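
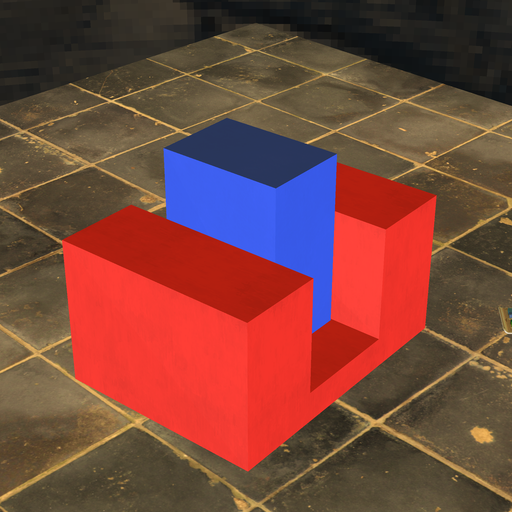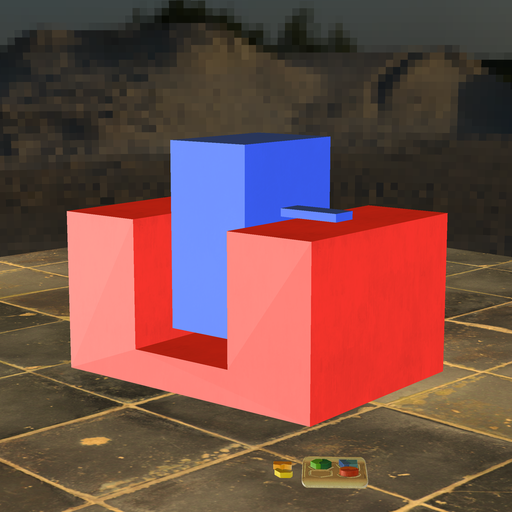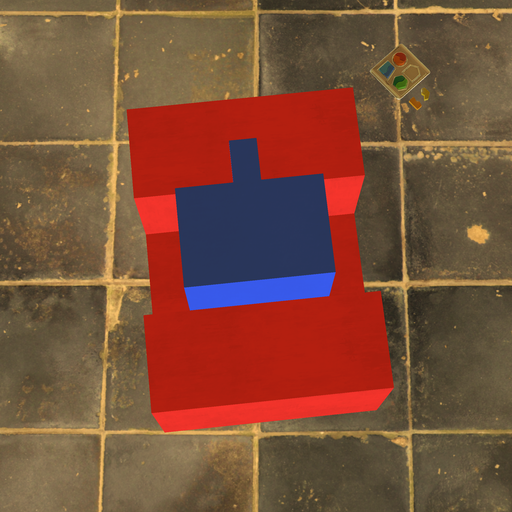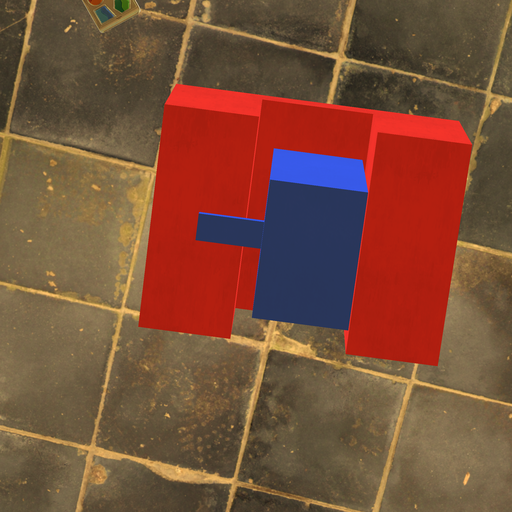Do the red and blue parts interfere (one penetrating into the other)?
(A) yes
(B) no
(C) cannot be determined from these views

(B) no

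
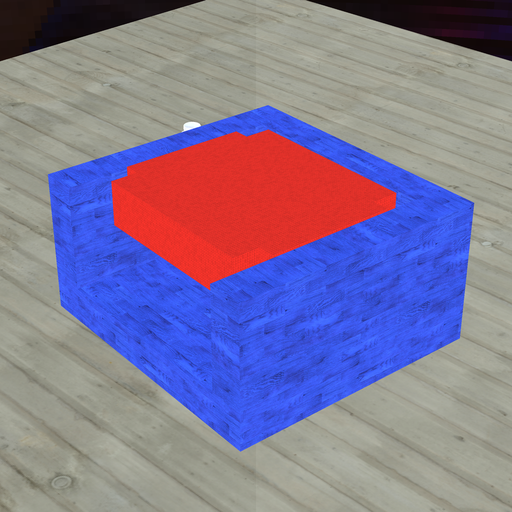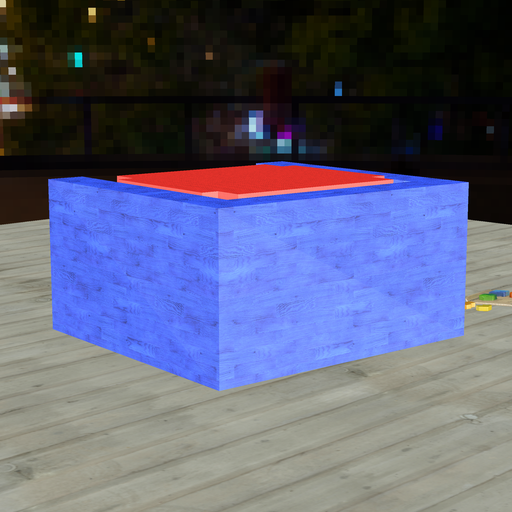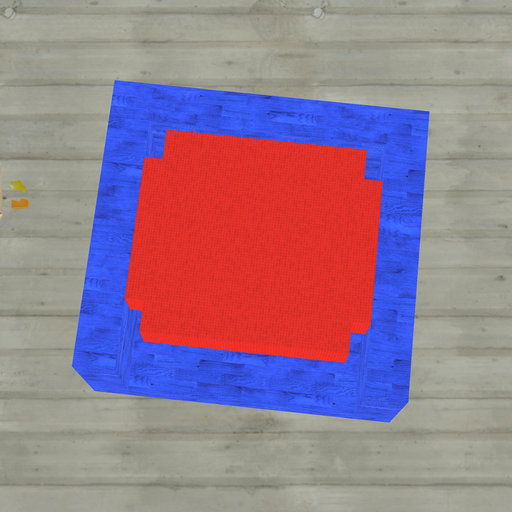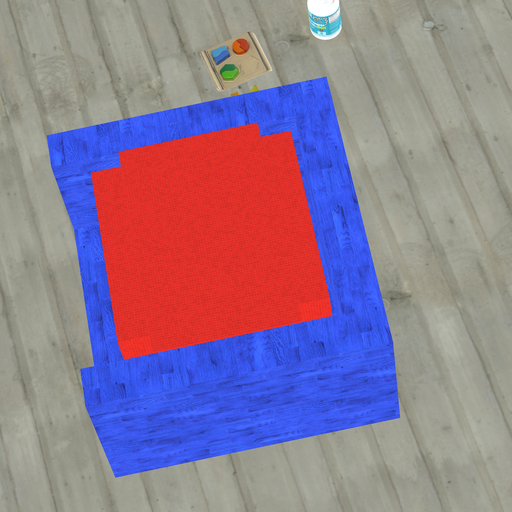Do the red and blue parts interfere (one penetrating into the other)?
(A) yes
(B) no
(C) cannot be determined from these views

(B) no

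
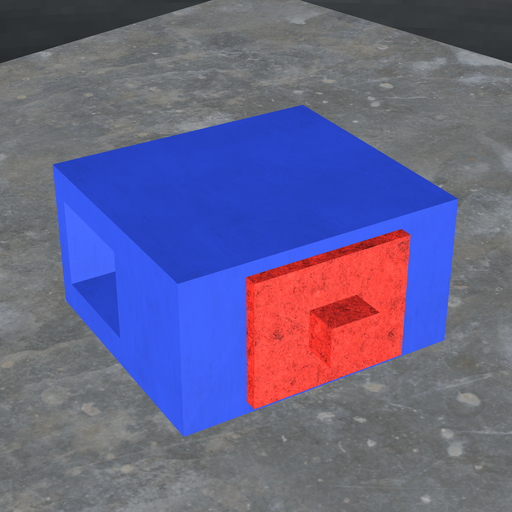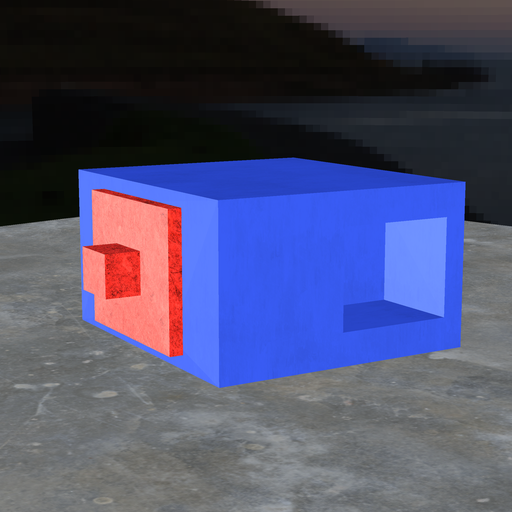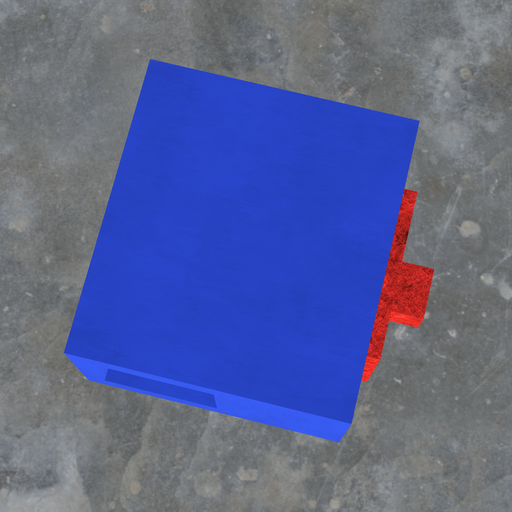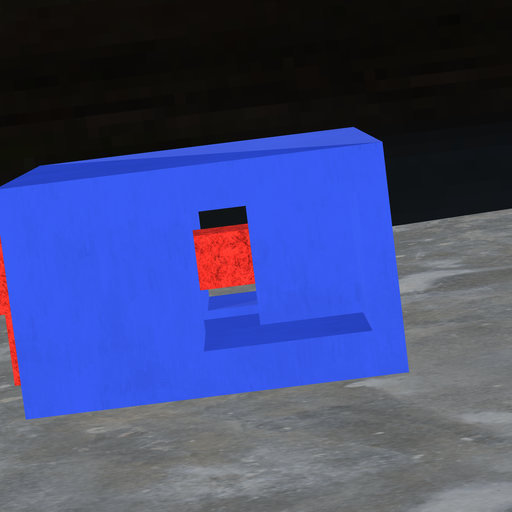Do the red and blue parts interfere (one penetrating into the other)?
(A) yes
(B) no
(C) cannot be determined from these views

(A) yes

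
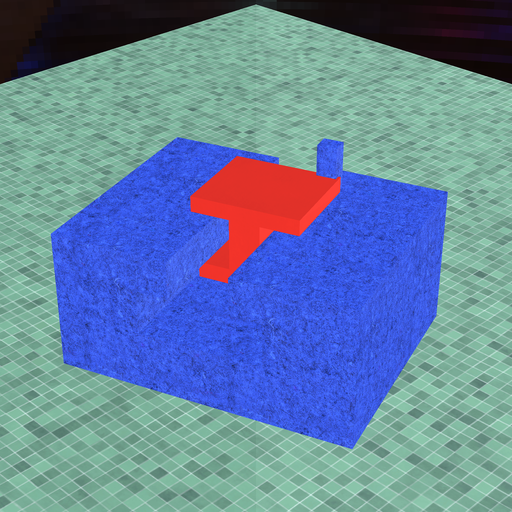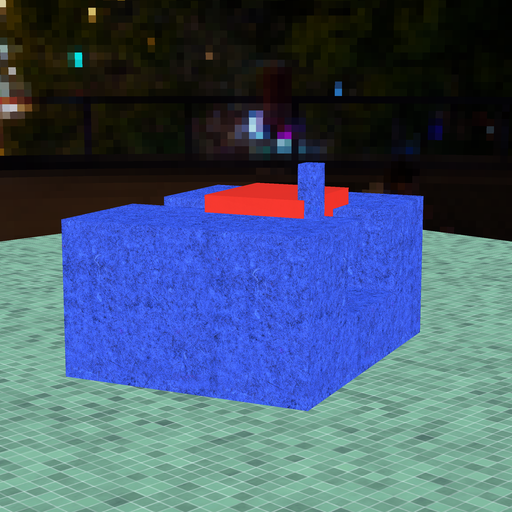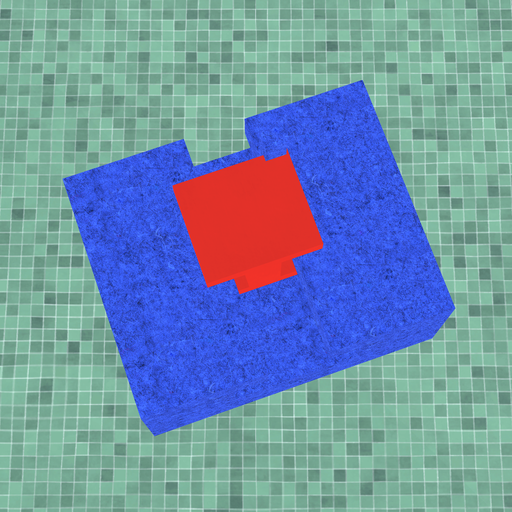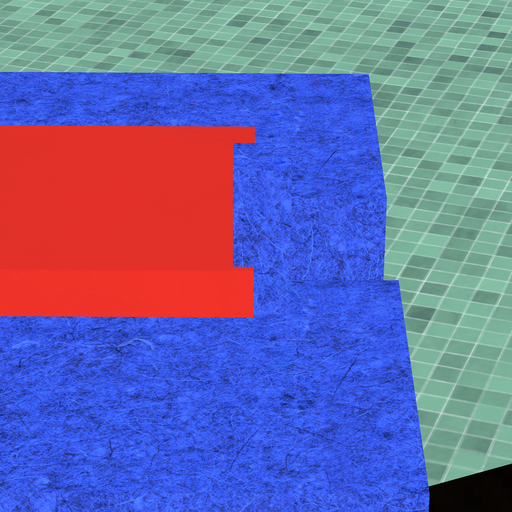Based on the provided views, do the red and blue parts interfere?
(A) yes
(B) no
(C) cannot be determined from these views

(A) yes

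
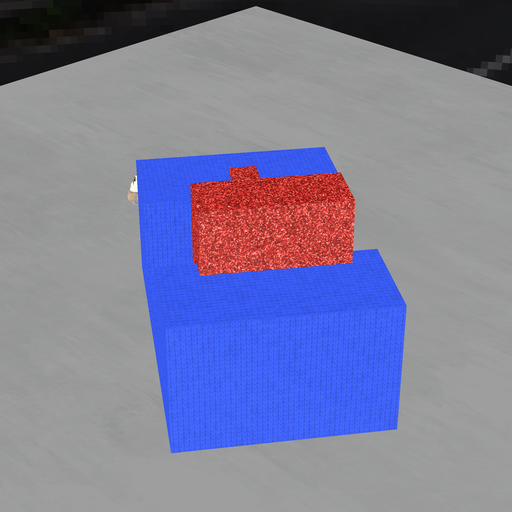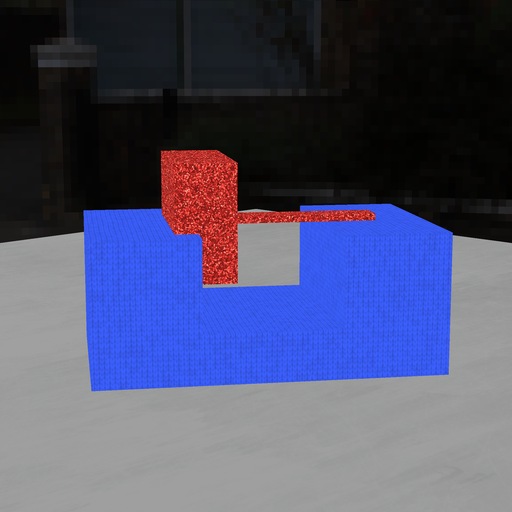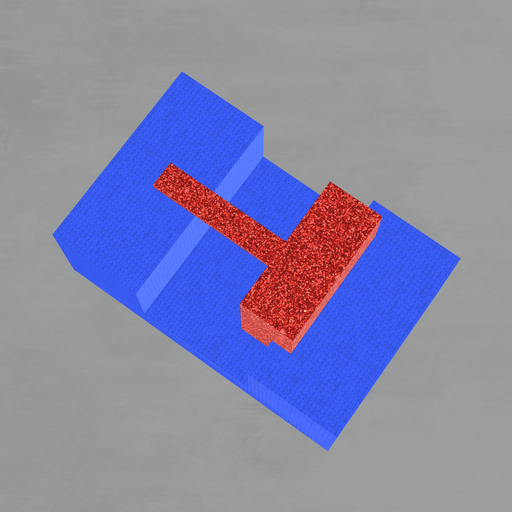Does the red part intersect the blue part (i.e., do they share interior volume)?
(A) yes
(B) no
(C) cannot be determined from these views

(A) yes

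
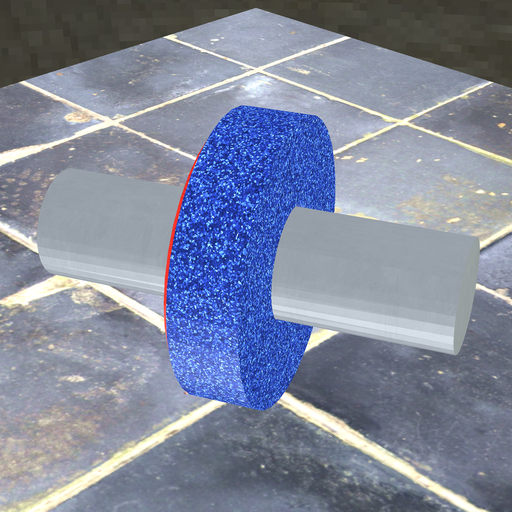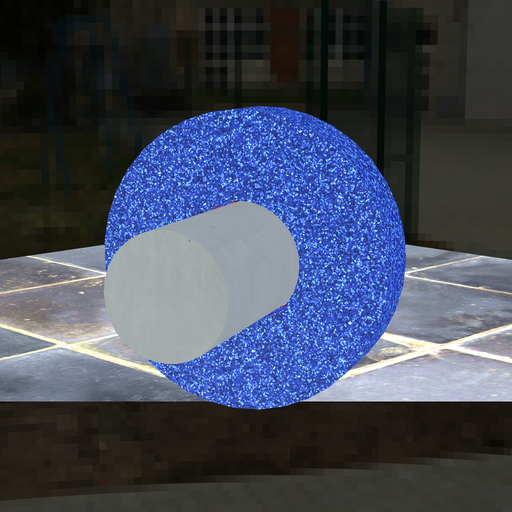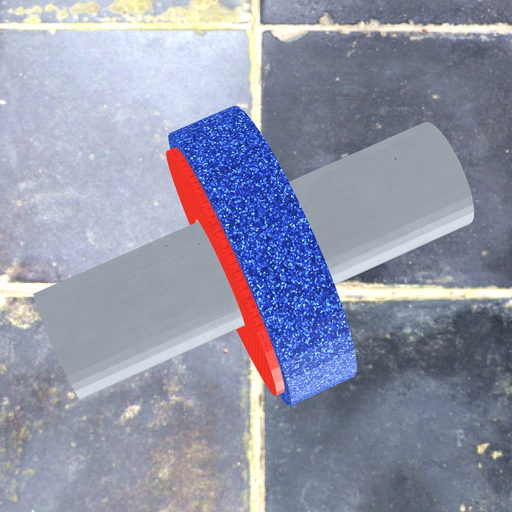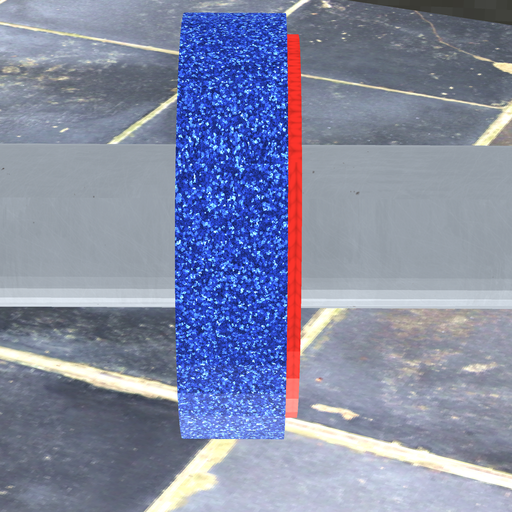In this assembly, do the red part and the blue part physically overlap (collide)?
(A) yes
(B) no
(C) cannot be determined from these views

(A) yes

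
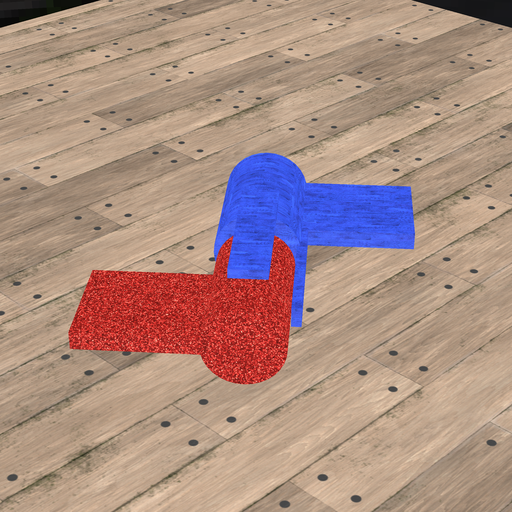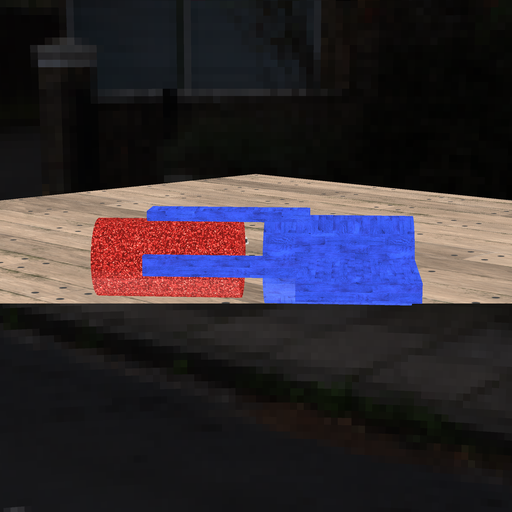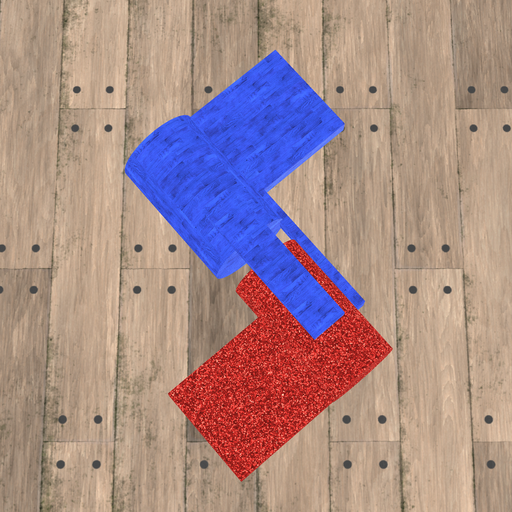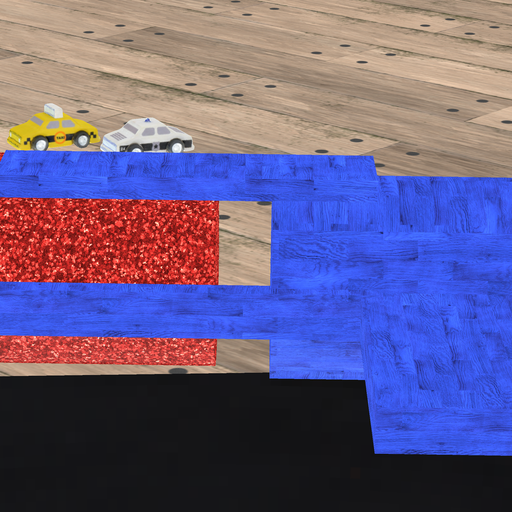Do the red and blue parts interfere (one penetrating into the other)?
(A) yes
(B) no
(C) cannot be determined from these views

(B) no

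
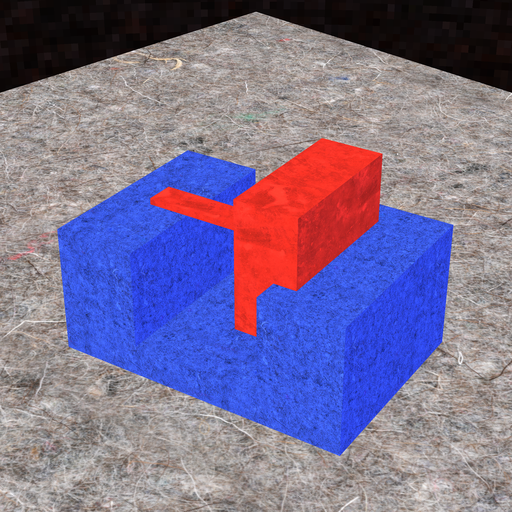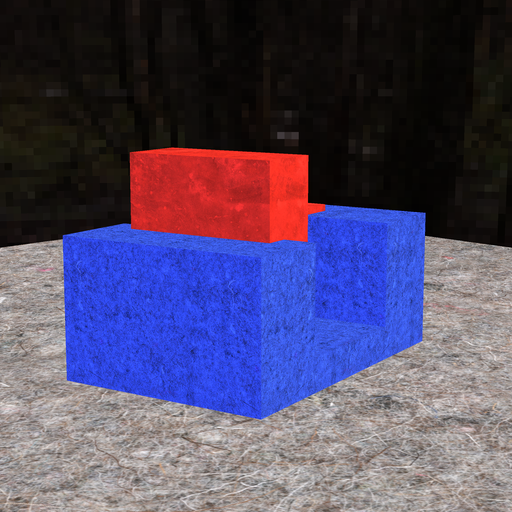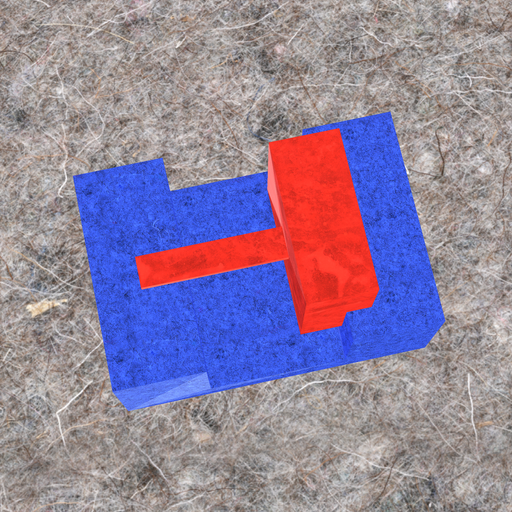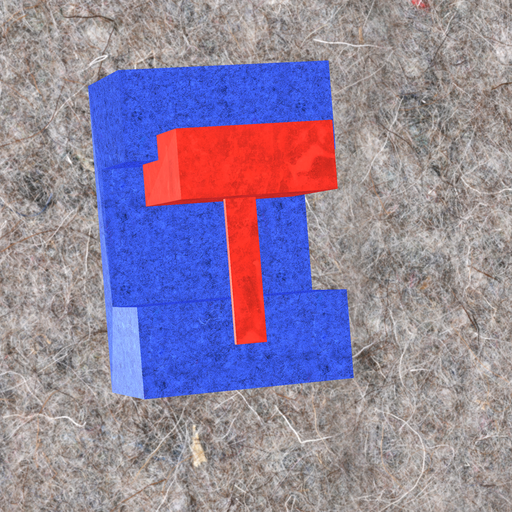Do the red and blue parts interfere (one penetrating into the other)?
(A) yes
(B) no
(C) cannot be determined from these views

(A) yes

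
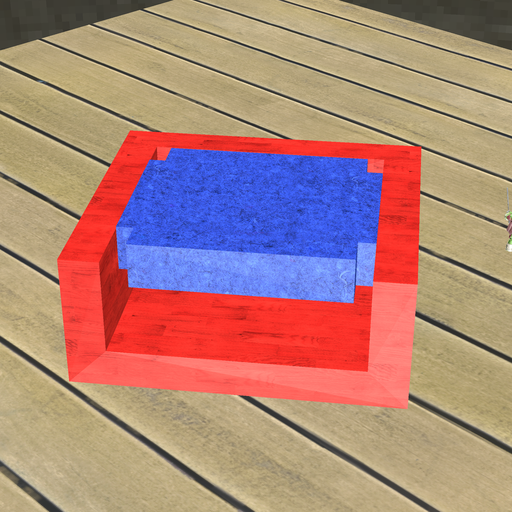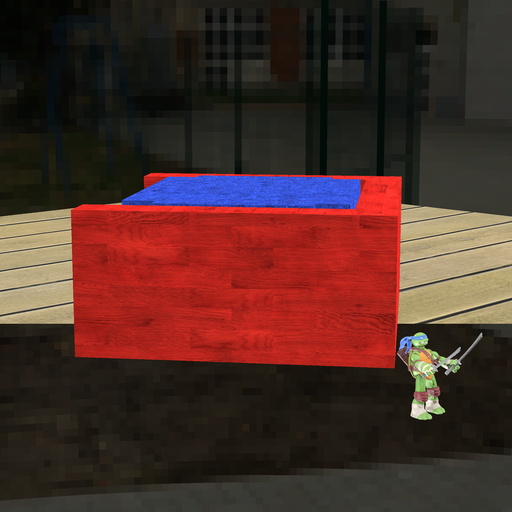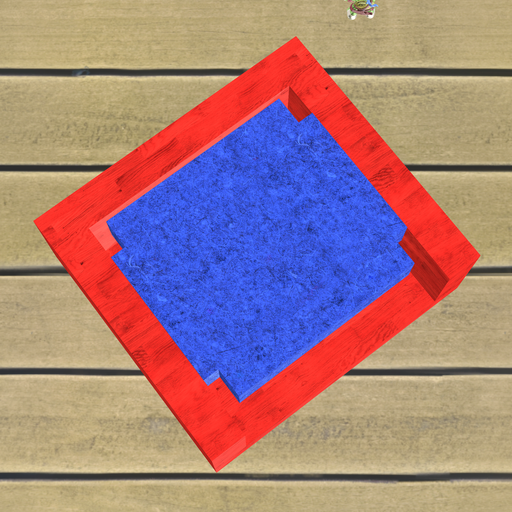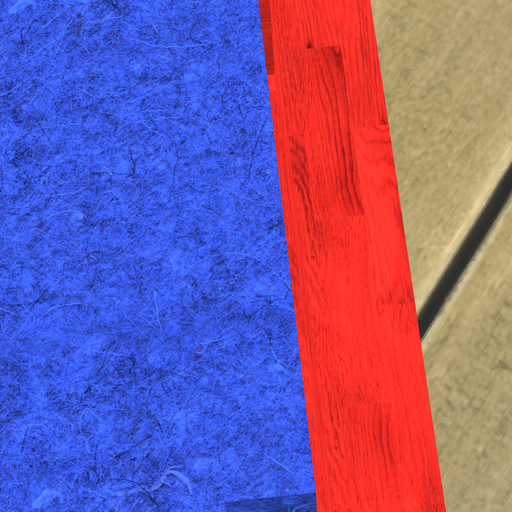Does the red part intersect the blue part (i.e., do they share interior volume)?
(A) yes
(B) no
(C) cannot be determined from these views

(B) no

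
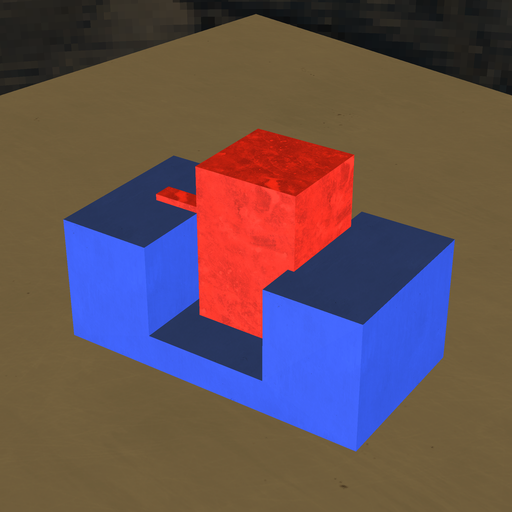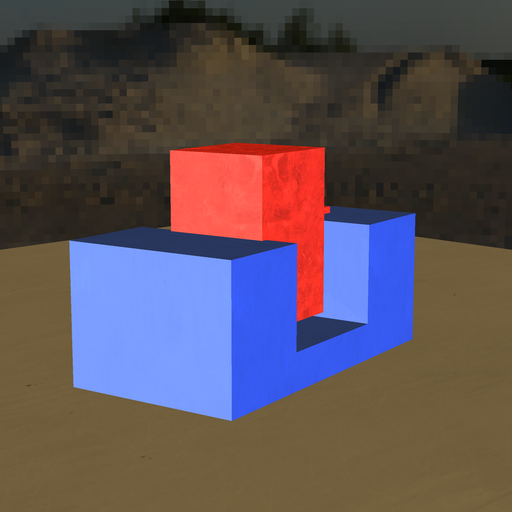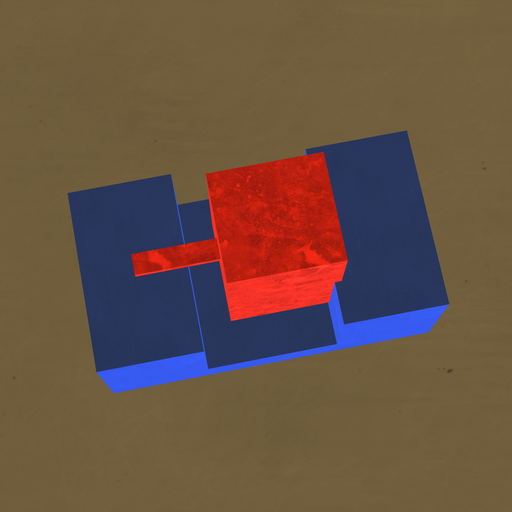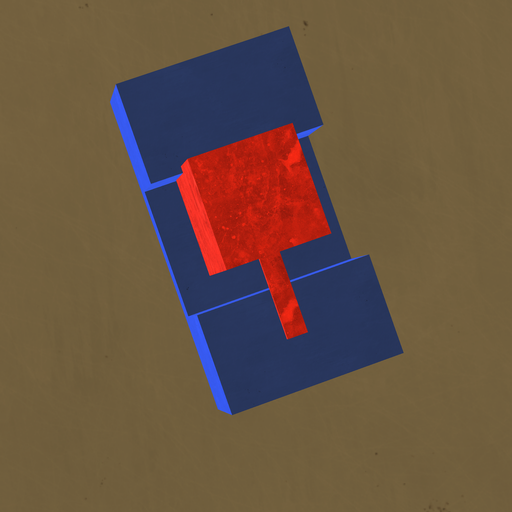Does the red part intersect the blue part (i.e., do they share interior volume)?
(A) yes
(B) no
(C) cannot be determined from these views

(A) yes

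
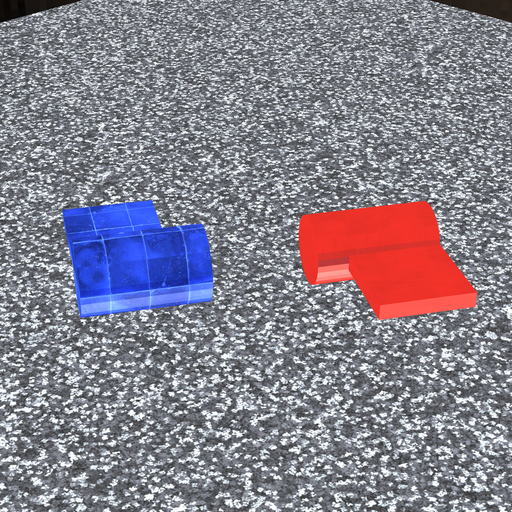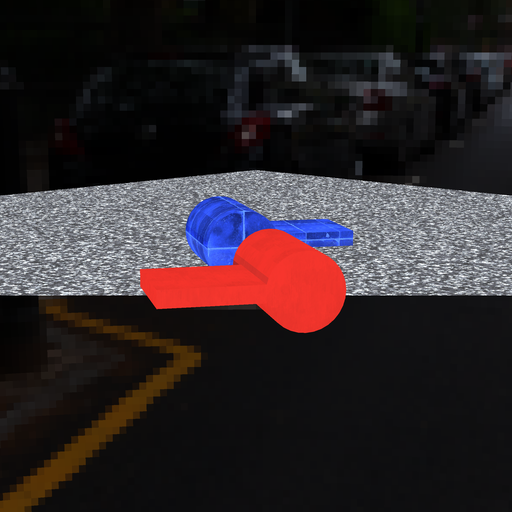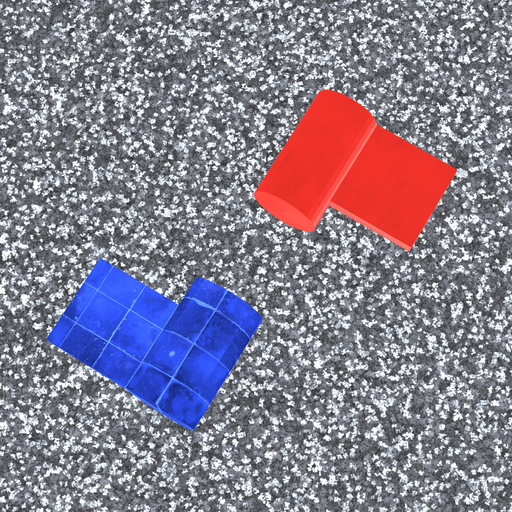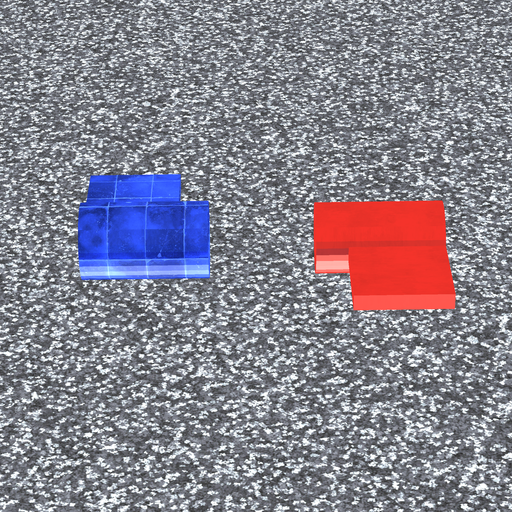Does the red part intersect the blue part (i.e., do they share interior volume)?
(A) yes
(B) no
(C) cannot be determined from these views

(B) no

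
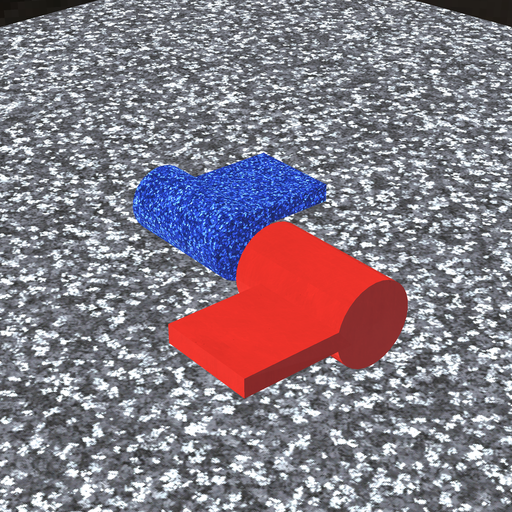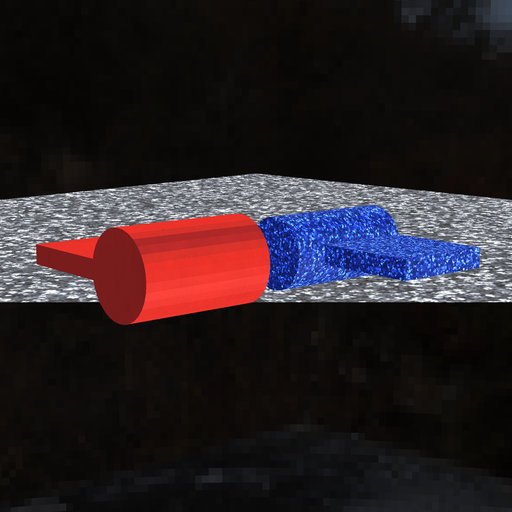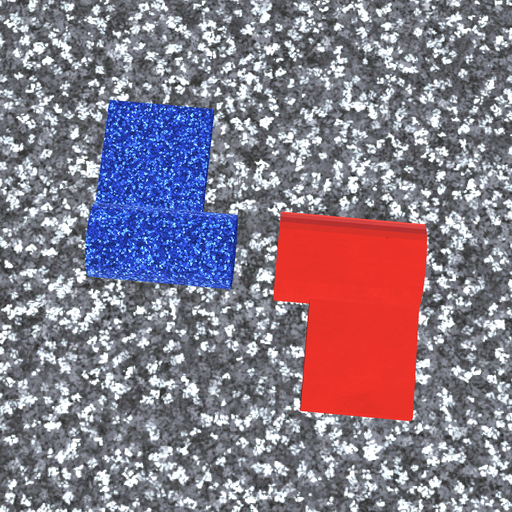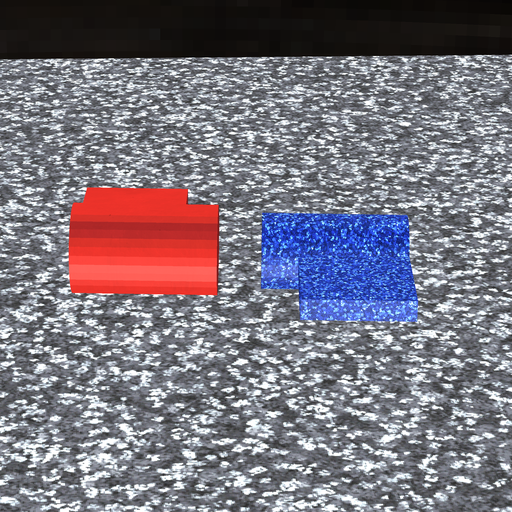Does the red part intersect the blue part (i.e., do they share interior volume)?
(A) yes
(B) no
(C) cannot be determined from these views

(B) no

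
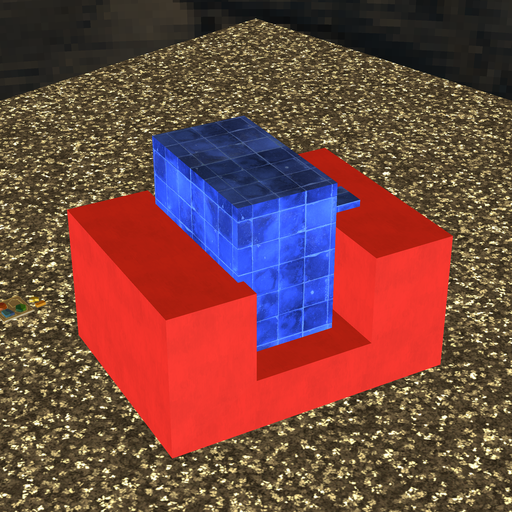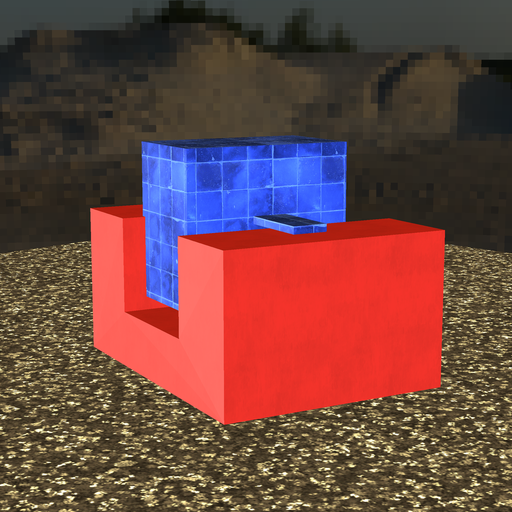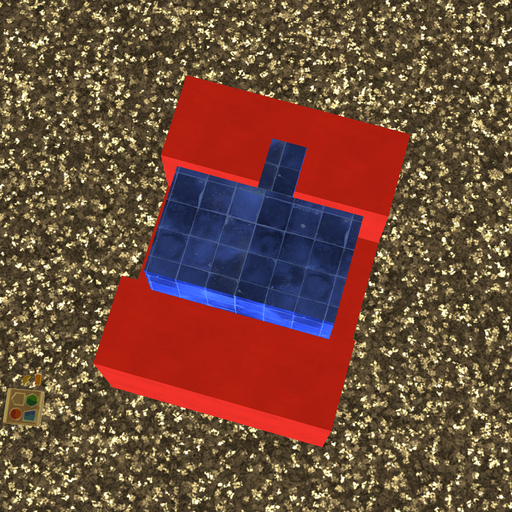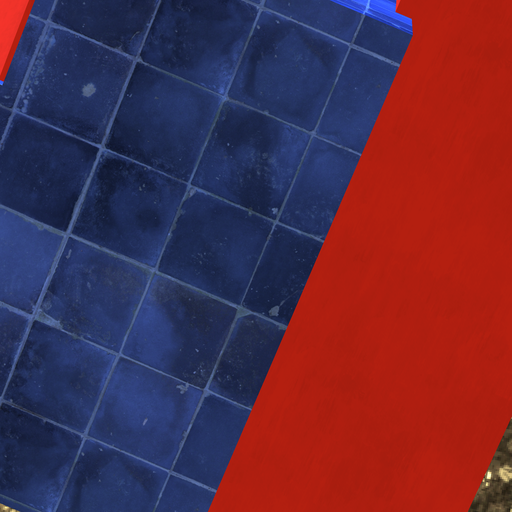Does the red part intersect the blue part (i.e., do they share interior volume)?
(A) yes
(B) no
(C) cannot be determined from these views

(A) yes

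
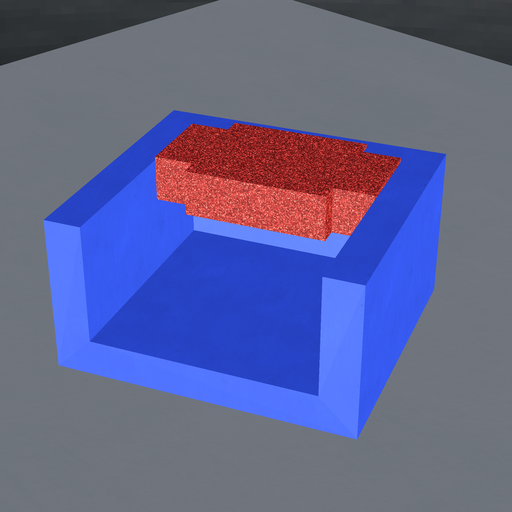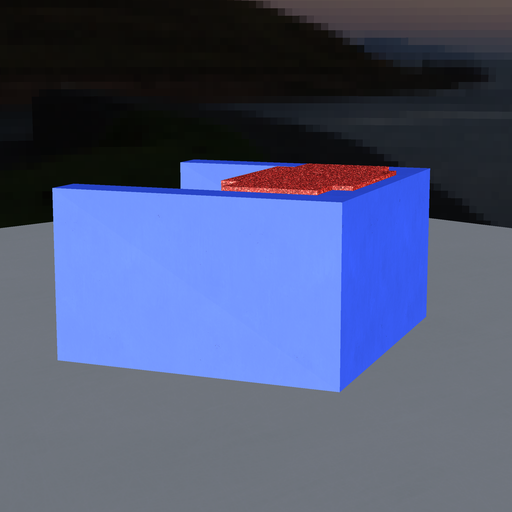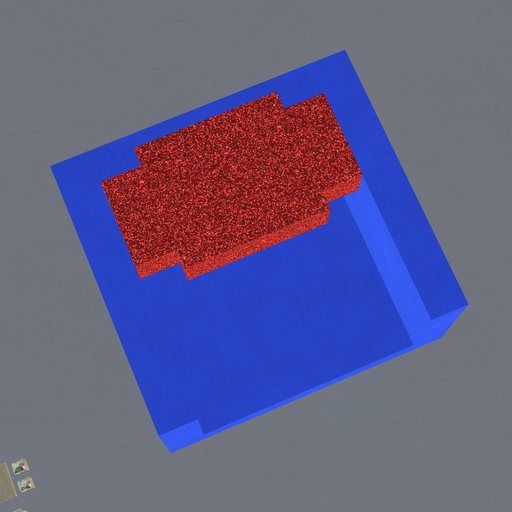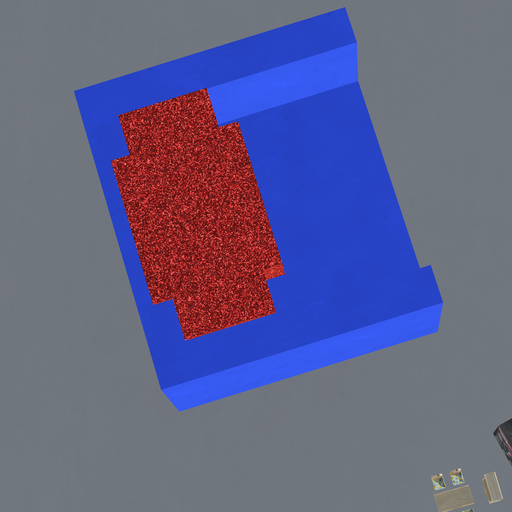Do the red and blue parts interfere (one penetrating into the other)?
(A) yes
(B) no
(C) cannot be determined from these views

(A) yes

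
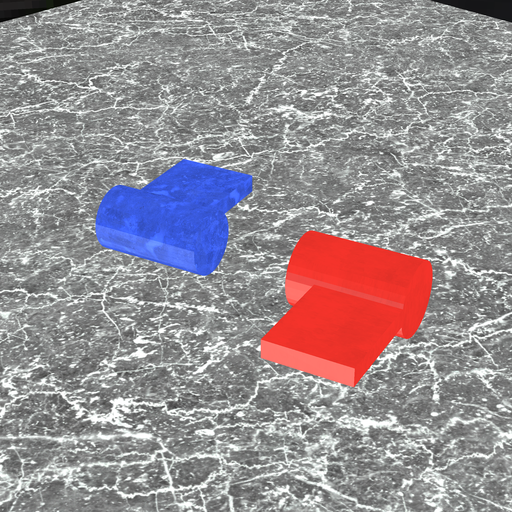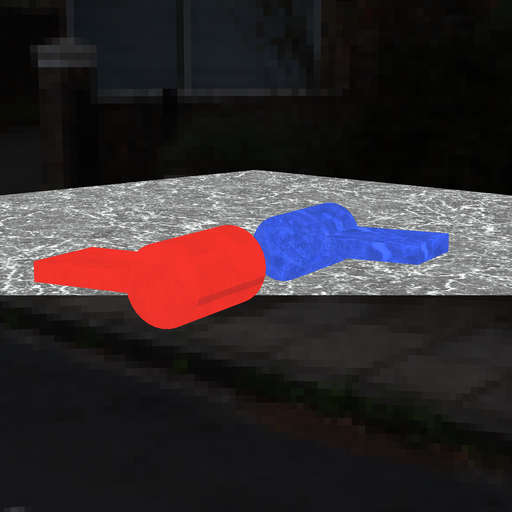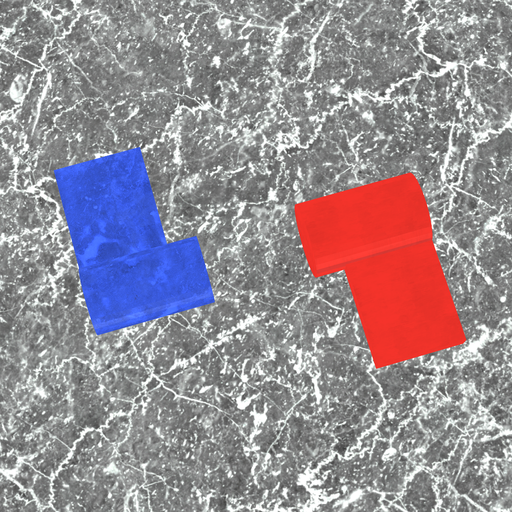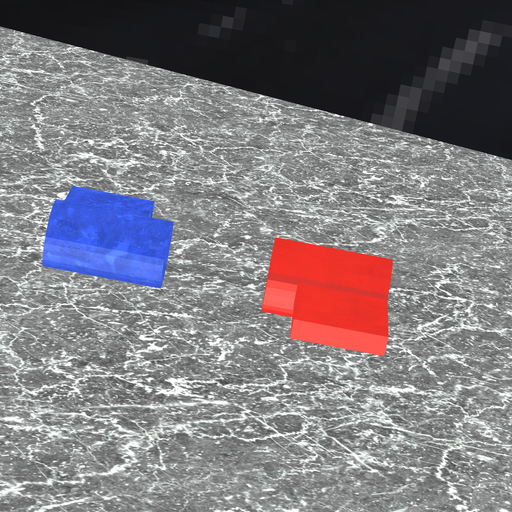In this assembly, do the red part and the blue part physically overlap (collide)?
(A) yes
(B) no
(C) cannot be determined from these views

(B) no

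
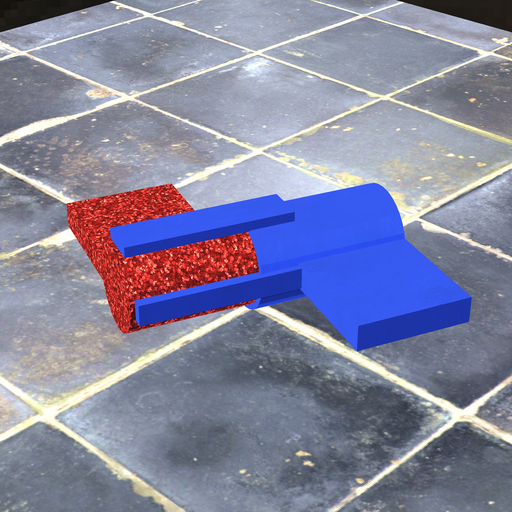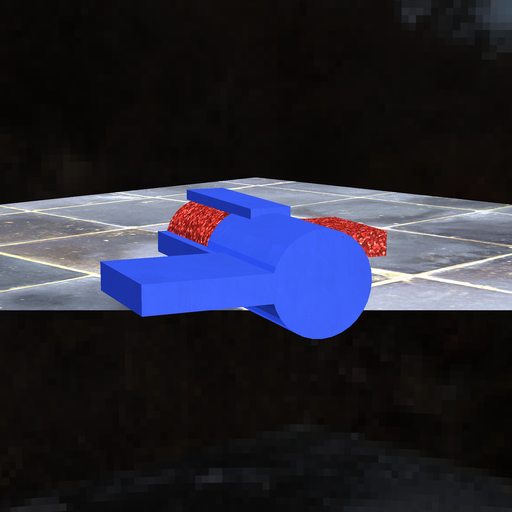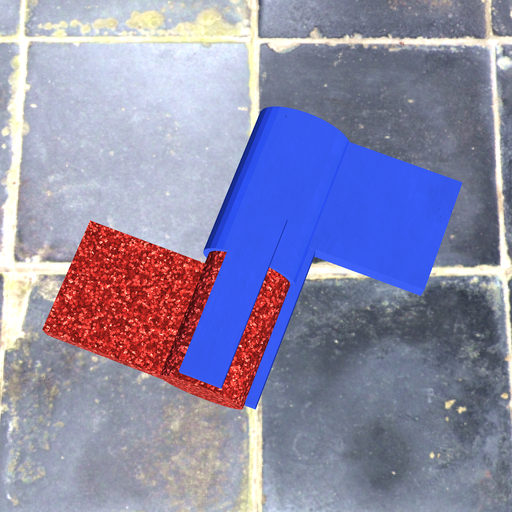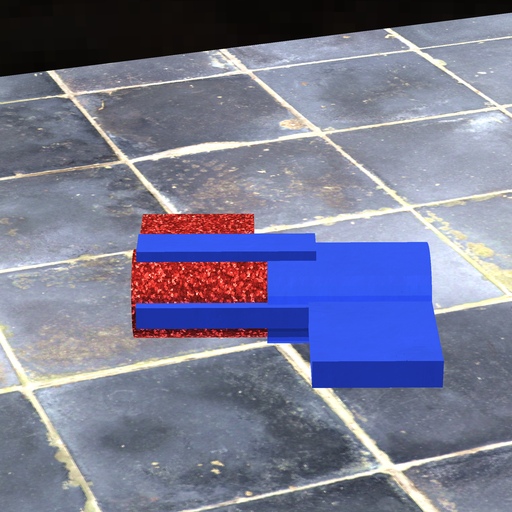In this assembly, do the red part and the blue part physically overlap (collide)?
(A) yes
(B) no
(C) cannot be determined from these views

(A) yes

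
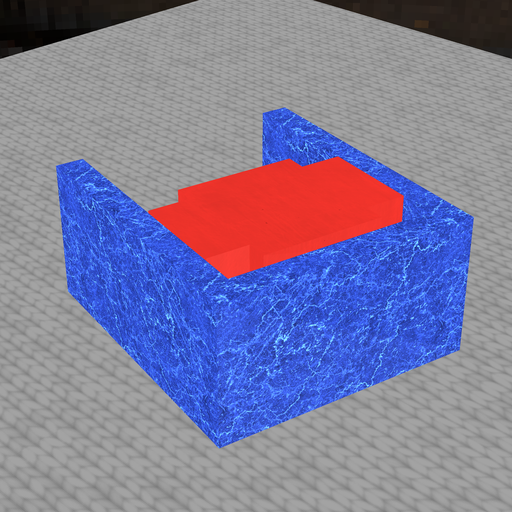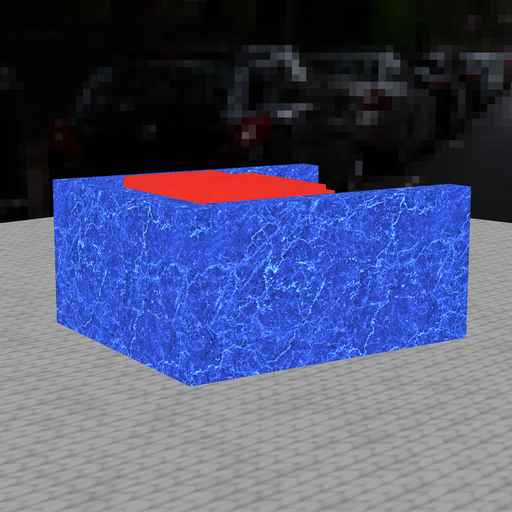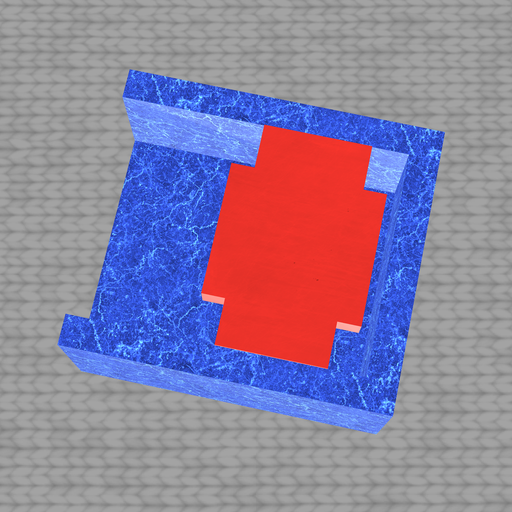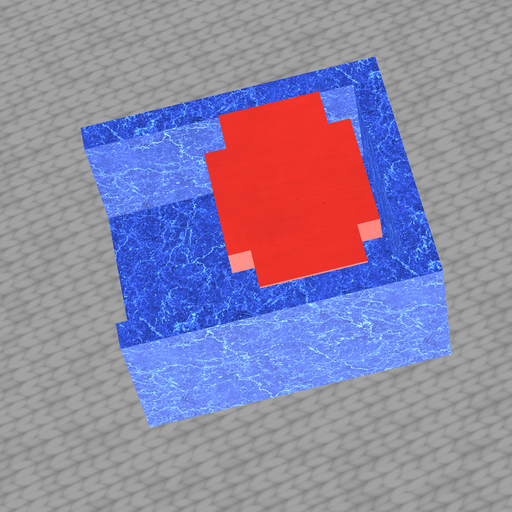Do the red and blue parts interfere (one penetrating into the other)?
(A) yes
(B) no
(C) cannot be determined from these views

(B) no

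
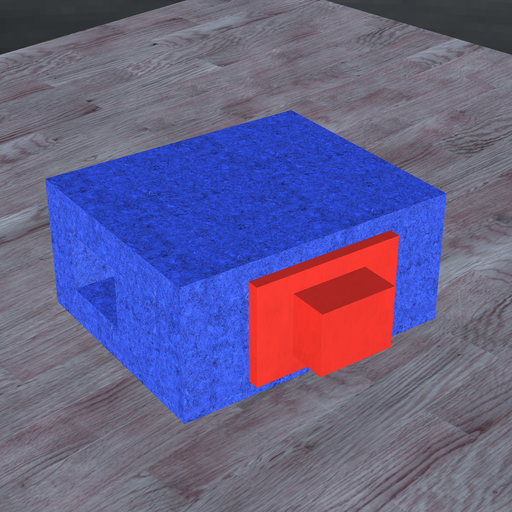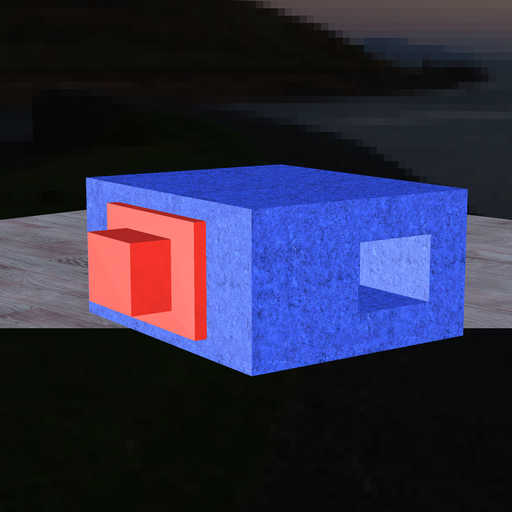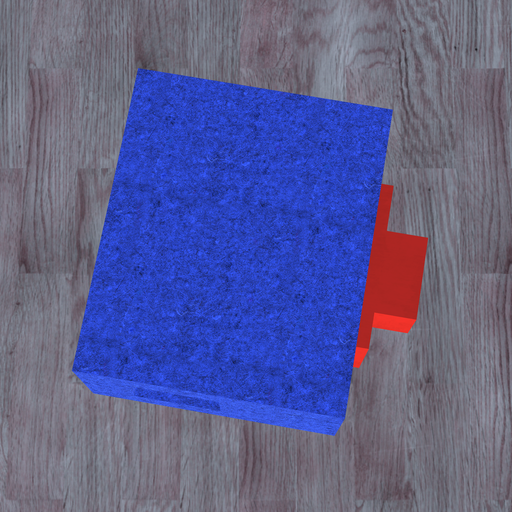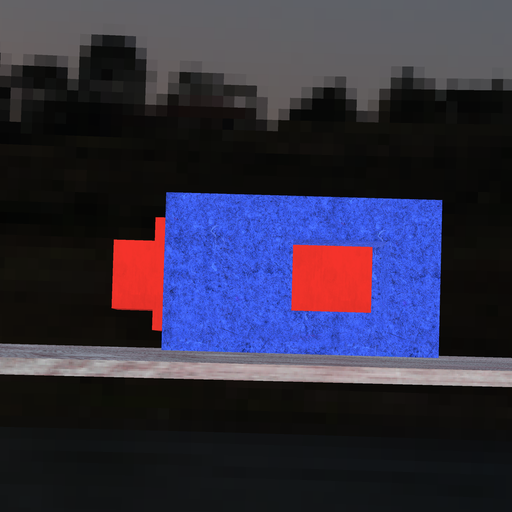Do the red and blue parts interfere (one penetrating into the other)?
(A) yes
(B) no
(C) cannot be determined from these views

(A) yes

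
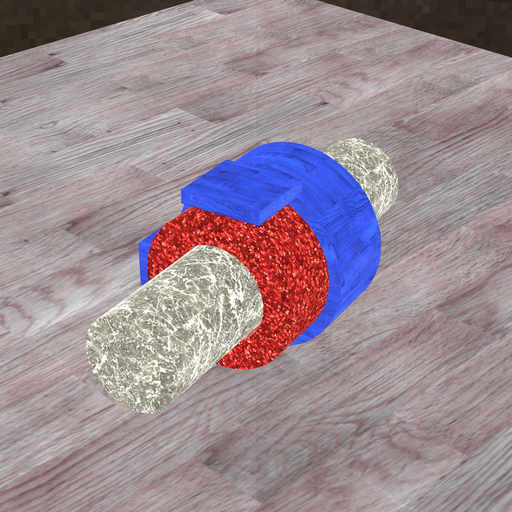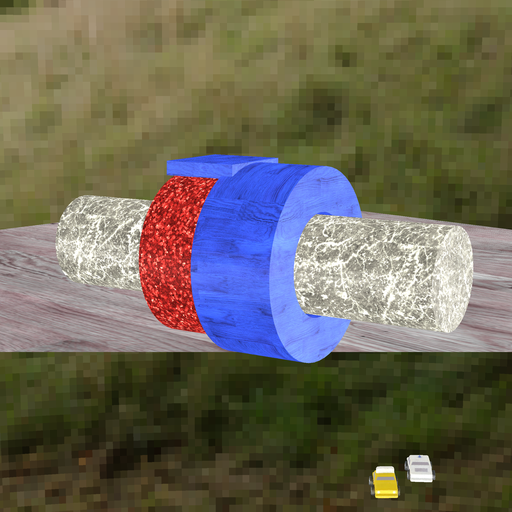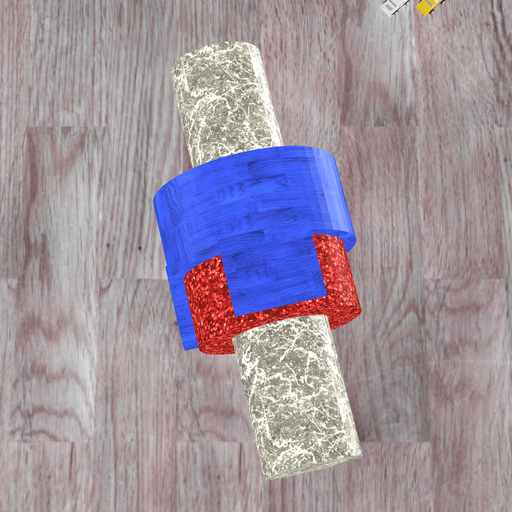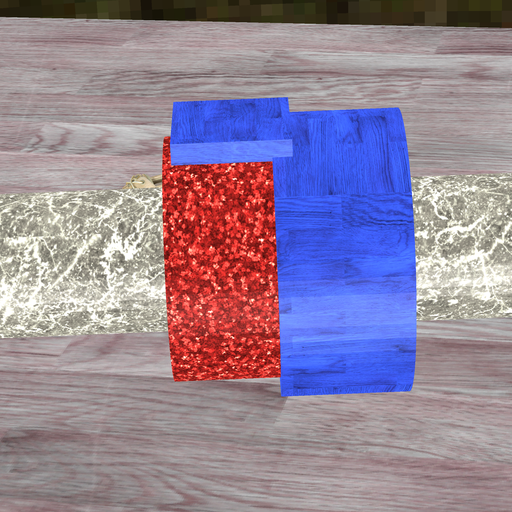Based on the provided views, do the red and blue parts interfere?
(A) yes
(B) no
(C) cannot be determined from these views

(A) yes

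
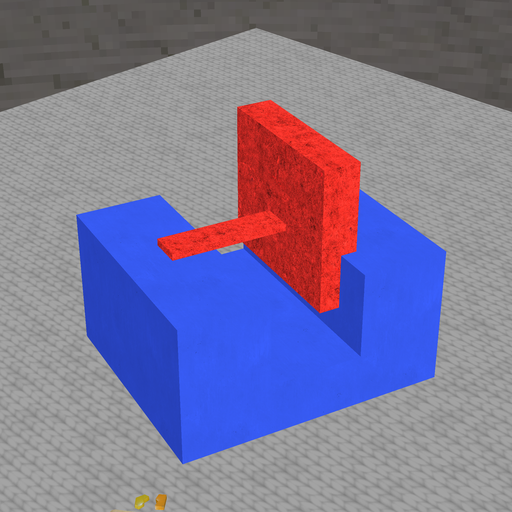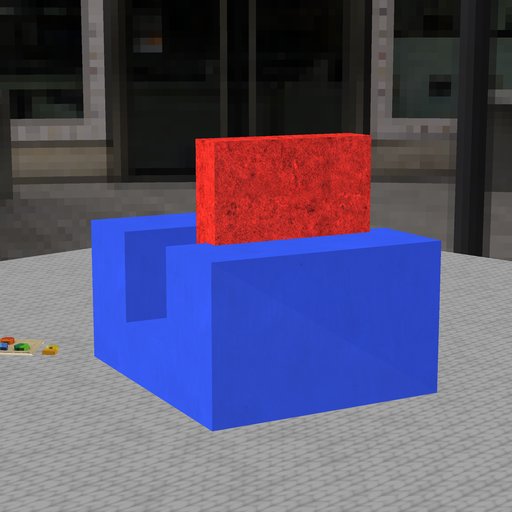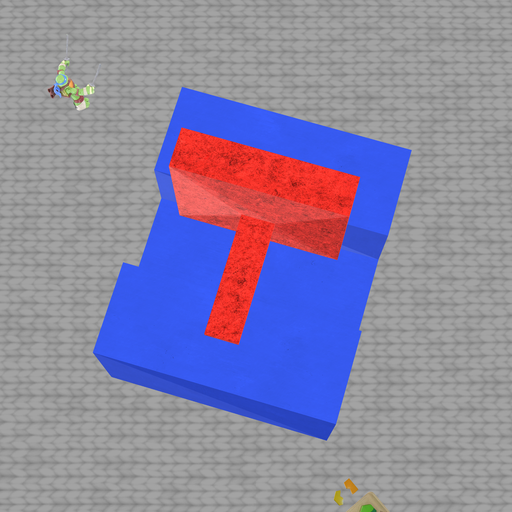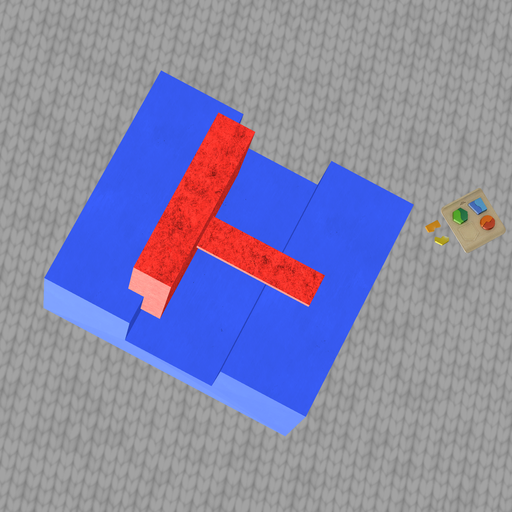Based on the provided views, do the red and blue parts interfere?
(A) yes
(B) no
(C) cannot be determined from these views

(A) yes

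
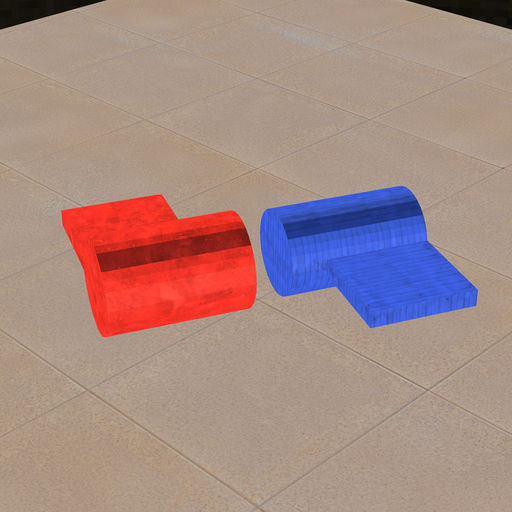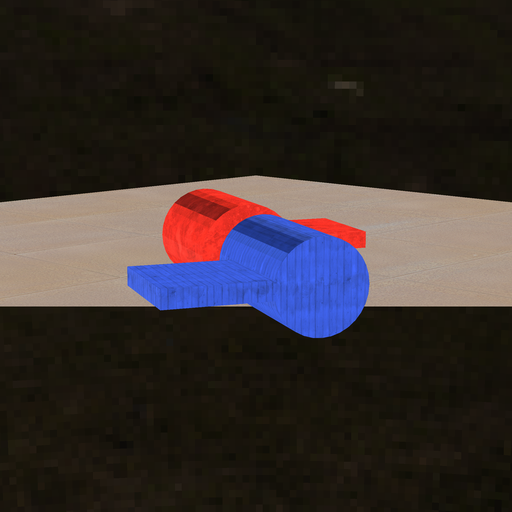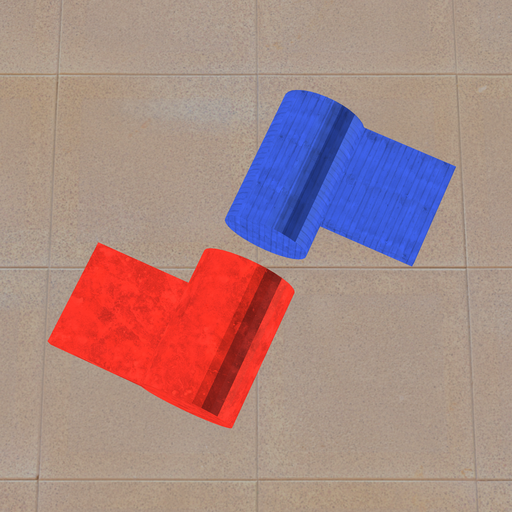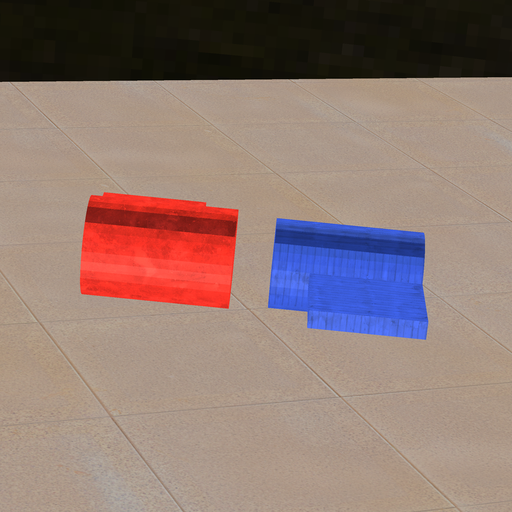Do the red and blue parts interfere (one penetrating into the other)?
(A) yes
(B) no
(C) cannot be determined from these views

(B) no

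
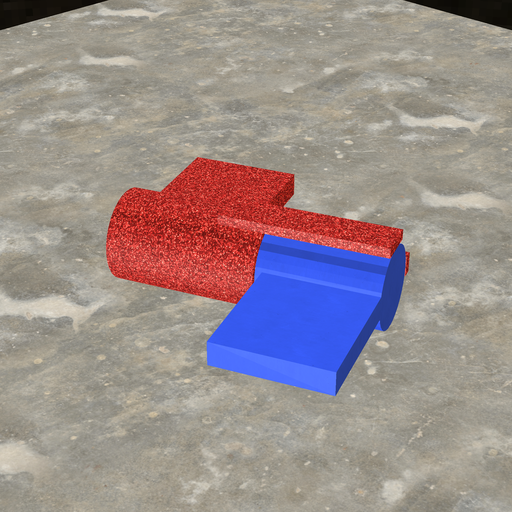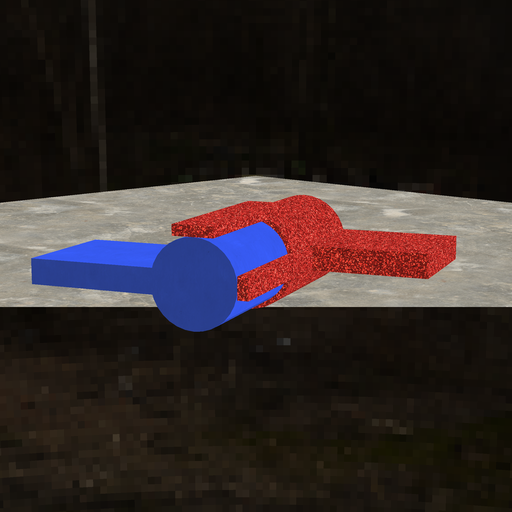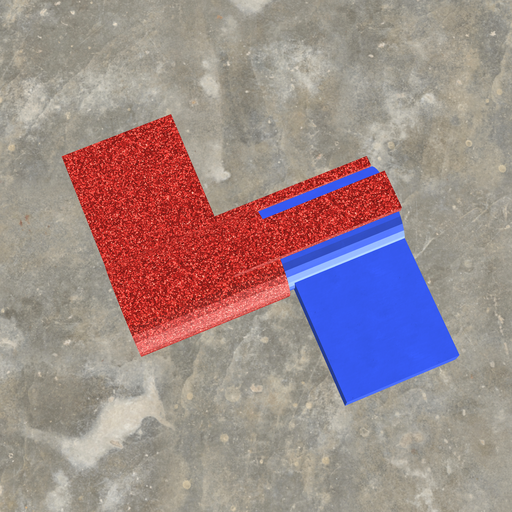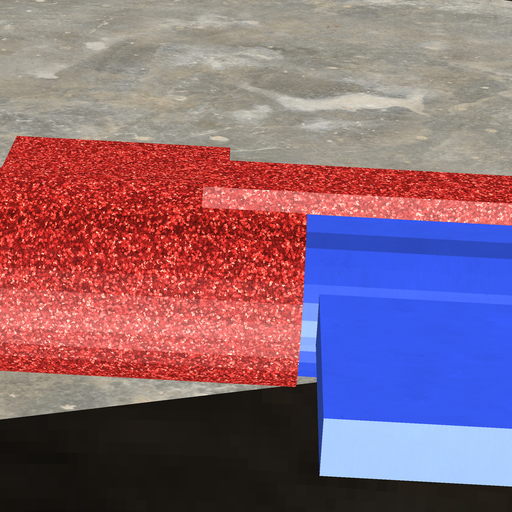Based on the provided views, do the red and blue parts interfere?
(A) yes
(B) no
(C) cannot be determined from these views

(A) yes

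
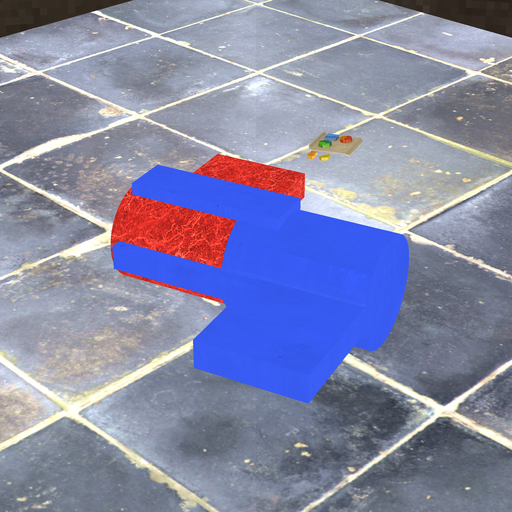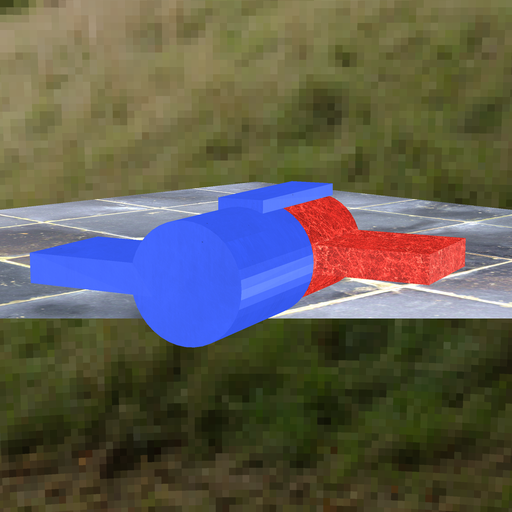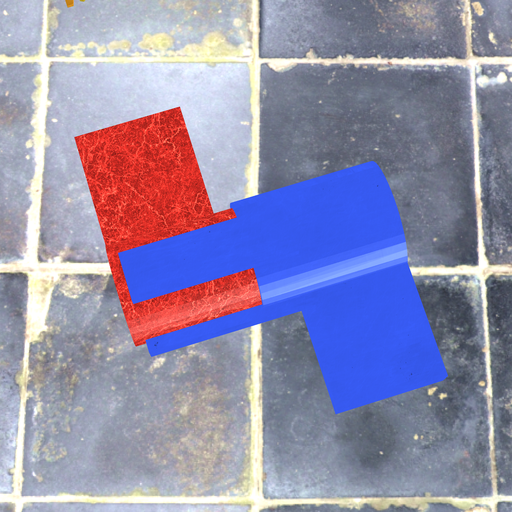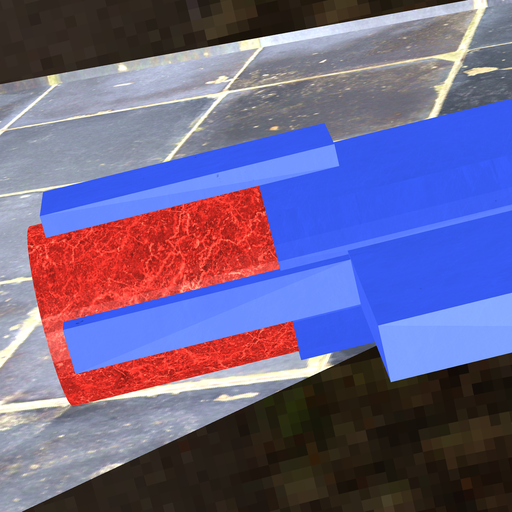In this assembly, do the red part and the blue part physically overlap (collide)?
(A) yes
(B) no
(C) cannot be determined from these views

(A) yes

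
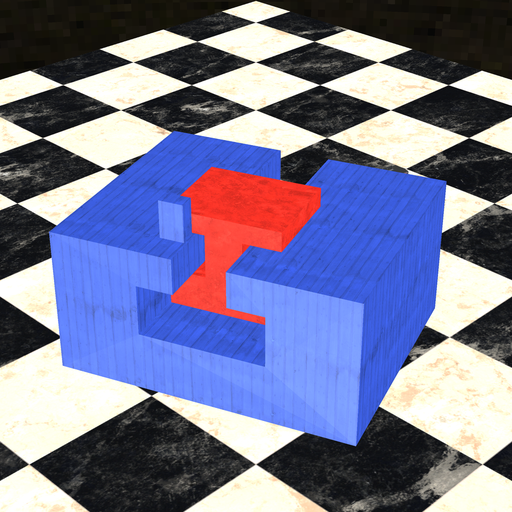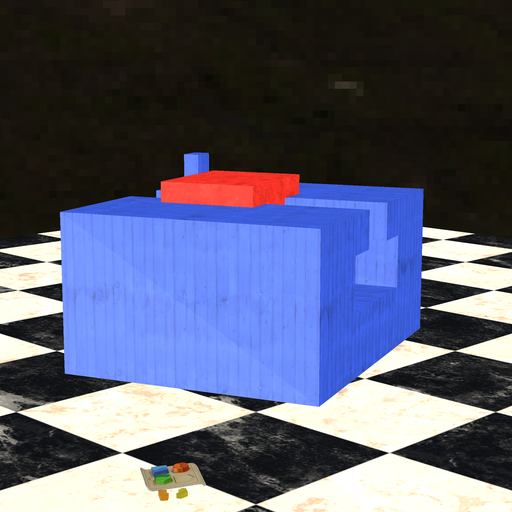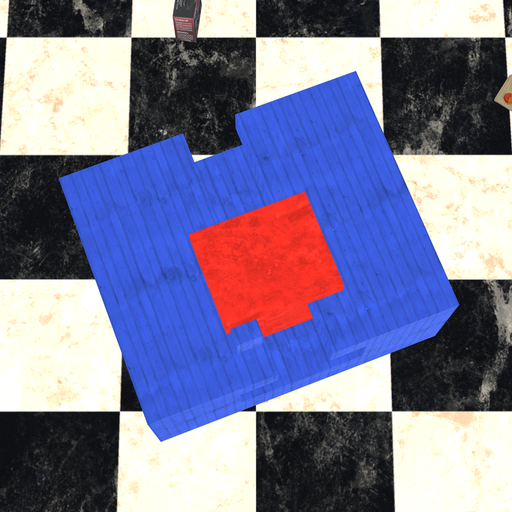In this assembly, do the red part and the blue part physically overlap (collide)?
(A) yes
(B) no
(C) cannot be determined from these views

(B) no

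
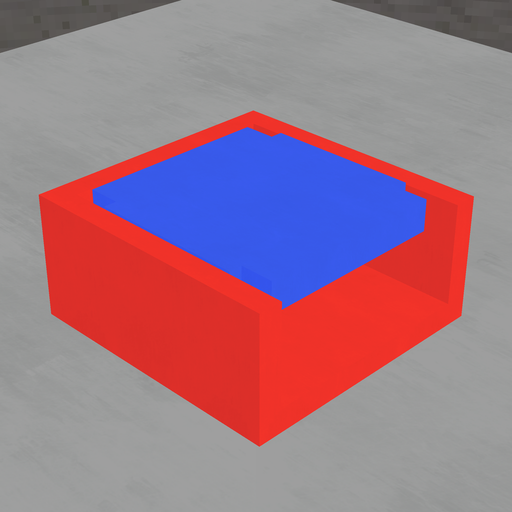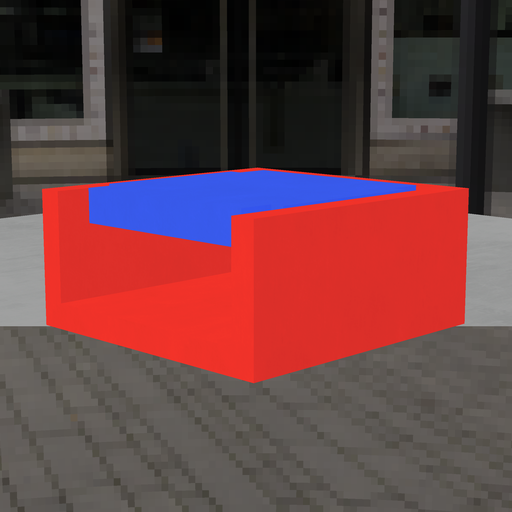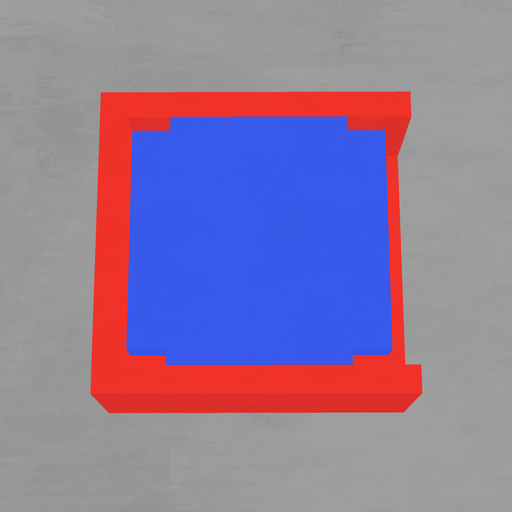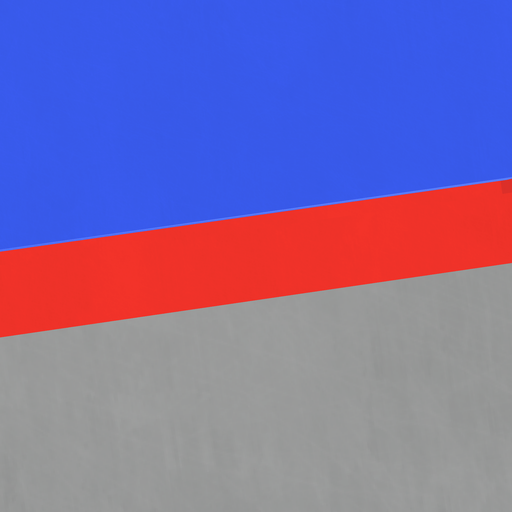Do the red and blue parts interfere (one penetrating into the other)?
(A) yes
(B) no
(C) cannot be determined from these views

(B) no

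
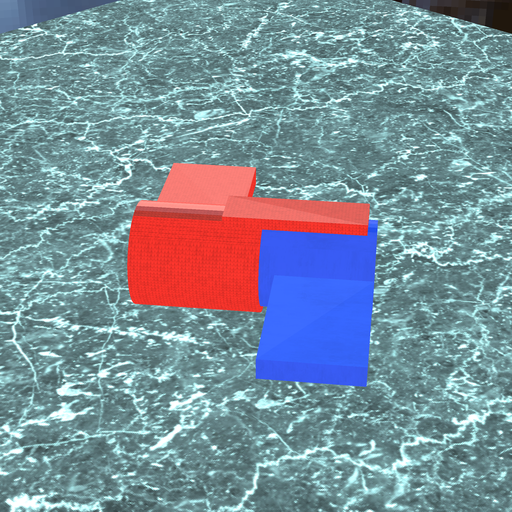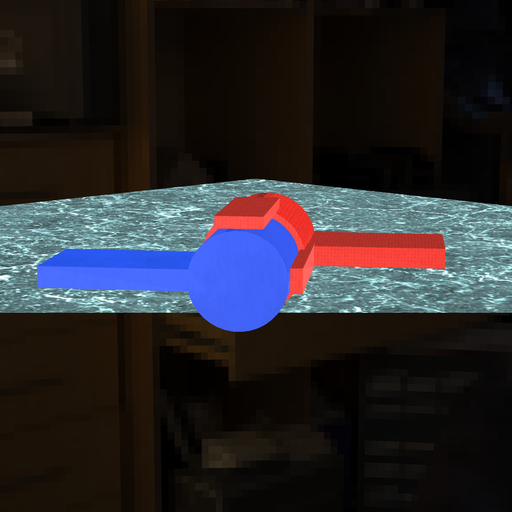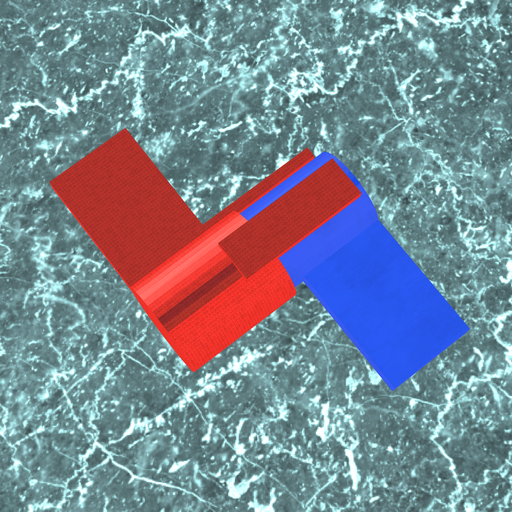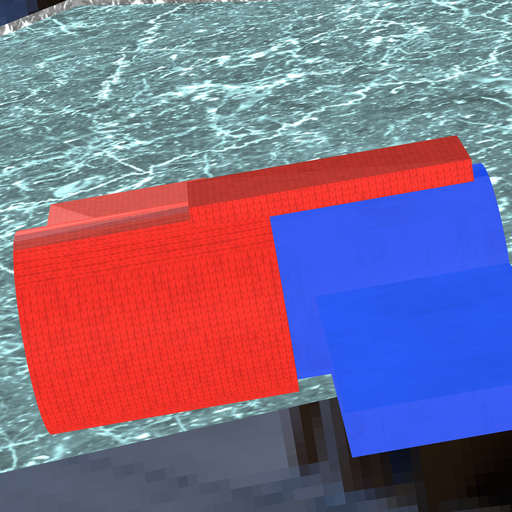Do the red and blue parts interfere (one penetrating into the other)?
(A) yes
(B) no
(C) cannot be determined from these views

(A) yes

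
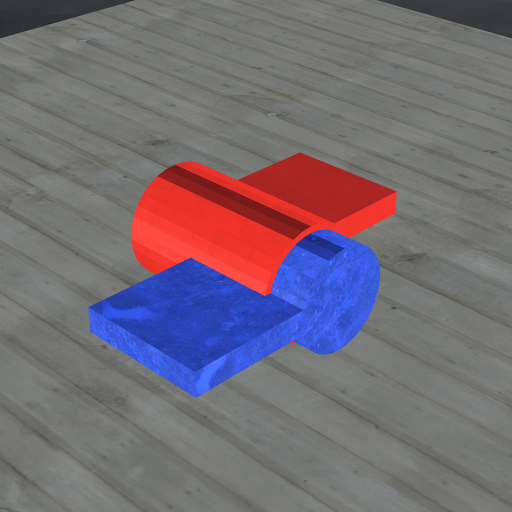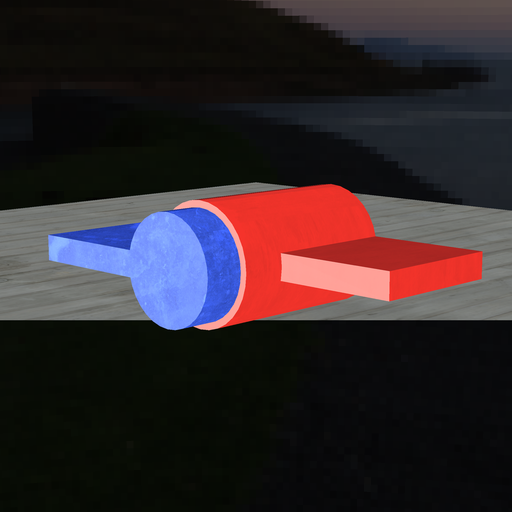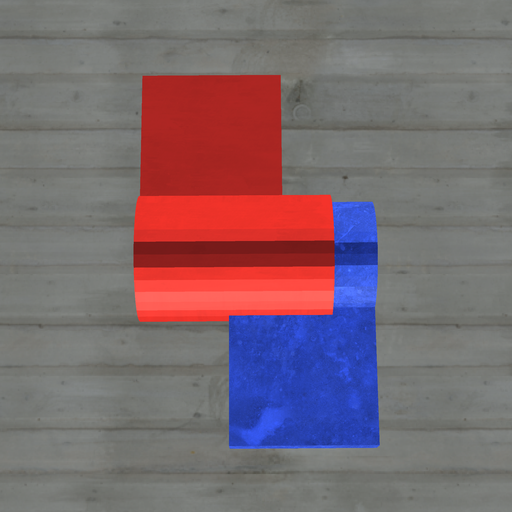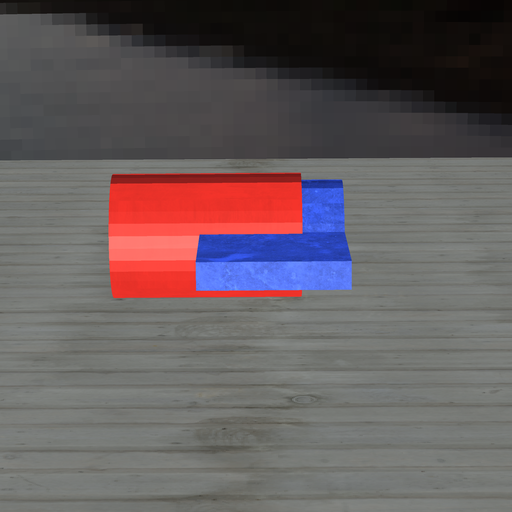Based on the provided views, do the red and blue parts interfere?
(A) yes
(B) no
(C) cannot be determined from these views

(A) yes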